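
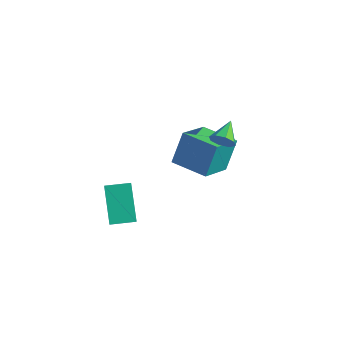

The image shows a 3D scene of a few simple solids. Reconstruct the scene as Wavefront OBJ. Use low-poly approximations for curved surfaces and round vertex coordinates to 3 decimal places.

v 0.723 -0.407 3.179
v 1.018 -0.537 3.708
v 0.317 0.627 3.661
v 1.288 -0.29 3.405
v 1.226 -0.112 2.97
v 0.87 -0.106 2.657
v 0.427 -0.276 2.65
v 0.157 -0.523 2.953
v 0.219 -0.702 3.388
v 0.576 -0.708 3.701
v -2.208 -4.507 -1.765
v -3.34 -3.628 -0.37
v -1.425 -3.629 -1.683
v -2.557 -2.75 -0.288
v -1.583 -5.15 -0.852
v -2.715 -4.271 0.543
v -0.8 -4.272 -0.77
v -1.932 -3.393 0.625
v -2.087 -0.577 0.011
v -2.141 0.233 1.539
v -2.379 1.166 -0.924
v -2.433 1.976 0.604
v -0.287 -0.316 -0.064
v -0.341 0.494 1.464
v -0.579 1.427 -0.999
v -0.633 2.237 0.529
f 2 1 4
f 2 4 3
f 4 1 5
f 4 5 3
f 5 1 6
f 5 6 3
f 6 1 7
f 6 7 3
f 7 1 8
f 7 8 3
f 8 1 9
f 8 9 3
f 9 1 10
f 9 10 3
f 10 1 2
f 10 2 3
f 12 14 11
f 15 12 11
f 11 14 13
f 13 15 11
f 12 18 14
f 16 12 15
f 16 18 12
f 14 18 13
f 17 15 13
f 13 18 17
f 17 16 15
f 18 16 17
f 20 22 19
f 23 20 19
f 19 22 21
f 21 23 19
f 20 26 22
f 24 20 23
f 24 26 20
f 22 26 21
f 25 23 21
f 21 26 25
f 25 24 23
f 26 24 25



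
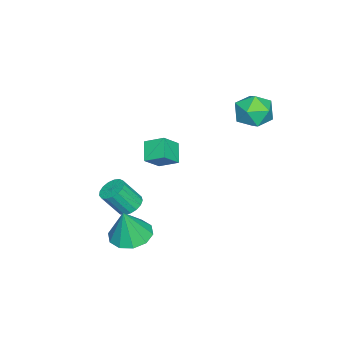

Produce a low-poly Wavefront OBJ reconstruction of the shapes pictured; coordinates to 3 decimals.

v -2.554 -2.706 1.224
v -2.547 -1.715 1.724
v -3.365 -2.285 0.401
v -3.358 -1.294 0.901
v -1.682 -2.366 0.539
v -1.675 -1.375 1.039
v -2.493 -1.945 -0.284
v -2.486 -0.954 0.216
v -4.634 2.763 3.99
v -4.132 3.02 3.102
v -3.768 1.3 4.058
v -3.266 1.557 3.17
v -3.073 2.09 4.056
v -3.608 2.994 4.014
v -4.292 1.326 3.146
v -4.827 2.23 3.104
v -3.92 2.131 2.581
v -3.167 2.603 3.143
v -4.733 1.717 4.017
v -3.98 2.189 4.579
v 1.061 -2.002 -2.514
v 2.075 -2.154 -2.783
v 1.499 -2.178 -0.766
v 1.983 -1.512 -2.696
v 1.539 -1.056 -2.538
v 0.912 -0.962 -2.372
v 0.342 -1.265 -2.26
v 0.047 -1.85 -2.244
v 0.139 -2.493 -2.332
v 0.583 -2.948 -2.489
v 1.21 -3.042 -2.655
v 1.779 -2.739 -2.768
v -1.547 -3.044 -2.677
v -0.873 -3.049 -2.902
v -0.46 -3.8 -1.647
v -1.133 -3.796 -1.423
v -0.897 -2.762 -2.722
v -0.484 -3.513 -1.467
v -1.069 -2.539 -2.532
v -0.656 -3.291 -1.277
v -1.351 -2.432 -2.375
v -0.938 -3.184 -1.12
v -1.678 -2.466 -2.288
v -1.265 -3.217 -1.033
v -1.975 -2.631 -2.289
v -1.561 -3.383 -1.034
v -2.173 -2.892 -2.38
v -1.76 -3.644 -1.125
v -2.228 -3.187 -2.539
v -1.815 -3.939 -1.284
v -2.127 -3.45 -2.729
v -1.714 -4.201 -1.474
v -1.893 -3.62 -2.908
v -1.48 -4.371 -1.653
v -1.58 -3.657 -3.034
v -1.166 -4.409 -1.779
v -1.259 -3.555 -3.078
v -0.845 -4.306 -1.823
v -1.004 -3.335 -3.031
v -0.59 -4.087 -1.776
f 2 4 1
f 5 2 1
f 1 4 3
f 3 5 1
f 2 8 4
f 6 2 5
f 6 8 2
f 4 8 3
f 7 5 3
f 3 8 7
f 7 6 5
f 8 6 7
f 9 20 14
f 9 14 10
f 9 10 16
f 9 16 19
f 9 19 20
f 10 14 18
f 14 20 13
f 20 19 11
f 19 16 15
f 16 10 17
f 12 18 13
f 12 13 11
f 12 11 15
f 12 15 17
f 12 17 18
f 13 18 14
f 11 13 20
f 15 11 19
f 17 15 16
f 18 17 10
f 22 21 24
f 22 24 23
f 24 21 25
f 24 25 23
f 25 21 26
f 25 26 23
f 26 21 27
f 26 27 23
f 27 21 28
f 27 28 23
f 28 21 29
f 28 29 23
f 29 21 30
f 29 30 23
f 30 21 31
f 30 31 23
f 31 21 32
f 31 32 23
f 32 21 22
f 32 22 23
f 34 33 37
f 34 37 35
f 35 37 38
f 35 38 36
f 37 33 39
f 37 39 38
f 38 39 40
f 38 40 36
f 39 33 41
f 39 41 40
f 40 41 42
f 40 42 36
f 41 33 43
f 41 43 42
f 42 43 44
f 42 44 36
f 43 33 45
f 43 45 44
f 44 45 46
f 44 46 36
f 45 33 47
f 45 47 46
f 46 47 48
f 46 48 36
f 47 33 49
f 47 49 48
f 48 49 50
f 48 50 36
f 49 33 51
f 49 51 50
f 50 51 52
f 50 52 36
f 51 33 53
f 51 53 52
f 52 53 54
f 52 54 36
f 53 33 55
f 53 55 54
f 54 55 56
f 54 56 36
f 55 33 57
f 55 57 56
f 56 57 58
f 56 58 36
f 57 33 59
f 57 59 58
f 58 59 60
f 58 60 36
f 59 33 34
f 59 34 60
f 60 34 35
f 60 35 36



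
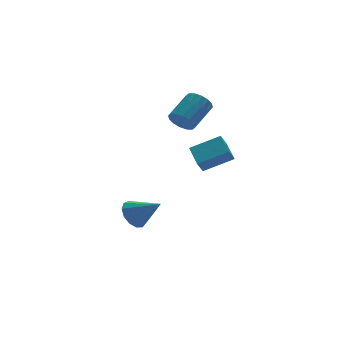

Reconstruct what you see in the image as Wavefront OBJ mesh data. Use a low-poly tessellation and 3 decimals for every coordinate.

v 2.214 -4.839 2.689
v 2.294 -3.256 3.246
v 0.463 -4.441 1.808
v 0.543 -2.858 2.365
v 2.637 -4.602 1.955
v 2.717 -3.019 2.512
v 0.886 -4.204 1.074
v 0.966 -2.621 1.631
v -2 -0.402 -3.83
v -1.668 -0.951 -4.686
v -0.74 -1.538 -2.61
v -1.296 -0.48 -4.631
v -1.147 0.016 -4.322
v -1.27 0.379 -3.857
v -1.624 0.495 -3.383
v -2.098 0.326 -3.051
v -2.541 -0.074 -2.966
v -2.812 -0.578 -3.155
v -2.826 -1.026 -3.559
v -2.577 -1.276 -4.048
v -2.146 -1.248 -4.468
v 2.175 3.171 1.691
v 2.692 2.388 1.74
v 4.222 3.465 2.819
v 3.705 4.249 2.769
v 2.83 2.604 1.327
v 4.361 3.681 2.406
v 2.794 2.972 1.012
v 4.324 4.05 2.09
v 2.591 3.394 0.878
v 4.121 4.471 1.957
v 2.277 3.756 0.962
v 3.807 4.833 2.041
v 1.936 3.962 1.241
v 3.466 5.039 2.32
v 1.658 3.955 1.641
v 3.188 5.032 2.72
v 1.519 3.739 2.054
v 3.05 4.816 3.133
v 1.556 3.37 2.37
v 3.086 4.448 3.448
v 1.759 2.949 2.503
v 3.289 4.026 3.582
v 2.073 2.587 2.419
v 3.603 3.664 3.498
v 2.414 2.381 2.14
v 3.944 3.458 3.219
f 2 4 1
f 5 2 1
f 1 4 3
f 3 5 1
f 2 8 4
f 6 2 5
f 6 8 2
f 4 8 3
f 7 5 3
f 3 8 7
f 7 6 5
f 8 6 7
f 10 9 12
f 10 12 11
f 12 9 13
f 12 13 11
f 13 9 14
f 13 14 11
f 14 9 15
f 14 15 11
f 15 9 16
f 15 16 11
f 16 9 17
f 16 17 11
f 17 9 18
f 17 18 11
f 18 9 19
f 18 19 11
f 19 9 20
f 19 20 11
f 20 9 21
f 20 21 11
f 21 9 10
f 21 10 11
f 23 22 26
f 23 26 24
f 24 26 27
f 24 27 25
f 26 22 28
f 26 28 27
f 27 28 29
f 27 29 25
f 28 22 30
f 28 30 29
f 29 30 31
f 29 31 25
f 30 22 32
f 30 32 31
f 31 32 33
f 31 33 25
f 32 22 34
f 32 34 33
f 33 34 35
f 33 35 25
f 34 22 36
f 34 36 35
f 35 36 37
f 35 37 25
f 36 22 38
f 36 38 37
f 37 38 39
f 37 39 25
f 38 22 40
f 38 40 39
f 39 40 41
f 39 41 25
f 40 22 42
f 40 42 41
f 41 42 43
f 41 43 25
f 42 22 44
f 42 44 43
f 43 44 45
f 43 45 25
f 44 22 46
f 44 46 45
f 45 46 47
f 45 47 25
f 46 22 23
f 46 23 47
f 47 23 24
f 47 24 25



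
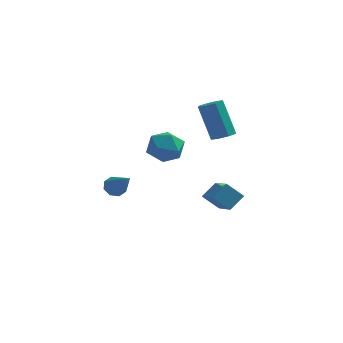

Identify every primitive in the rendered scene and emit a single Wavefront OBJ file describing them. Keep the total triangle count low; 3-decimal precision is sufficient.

v 1.179 1.423 -2.967
v 1.949 -0.194 -2.032
v 1.772 2.082 -2.316
v 2.543 0.465 -1.381
v 2.057 1.395 -3.739
v 2.828 -0.222 -2.804
v 2.651 2.054 -3.088
v 3.421 0.437 -2.153
v -1.011 -0.382 1.711
v -0.275 -0.255 2.435
v -0.265 -1.805 1.205
v 0.471 -1.678 1.929
v -0.504 -1.908 2.213
v -0.965 -1.029 2.525
v 0.425 -1.031 1.115
v -0.036 -0.152 1.427
v 0.613 -0.656 2.067
v 0.039 -1.198 2.746
v -0.579 -0.862 0.894
v -1.153 -1.404 1.573
v -2.47 -2.569 -0.278
v -2.219 -2.896 -0.741
v -1.53 -3.711 1.038
v -1.95 -2.527 -0.613
v -1.985 -2.183 -0.289
v -2.305 -2.064 0.041
v -2.721 -2.242 0.185
v -2.99 -2.611 0.057
v -2.955 -2.956 -0.268
v -2.635 -3.074 -0.598
v 2.419 -0.004 2.253
v 3.033 -0.103 2.527
v 2.295 0.524 4.402
v 1.681 0.624 4.127
v 2.973 0.38 2.342
v 2.235 1.007 4.217
v 2.589 0.638 2.105
v 1.851 1.265 3.98
v 2.105 0.52 1.954
v 1.367 1.147 3.829
v 1.805 0.096 1.978
v 1.067 0.723 3.853
v 1.865 -0.387 2.163
v 1.127 0.24 4.038
v 2.249 -0.645 2.4
v 1.511 -0.018 4.275
v 2.733 -0.527 2.551
v 1.995 0.1 4.426
f 2 4 1
f 5 2 1
f 1 4 3
f 3 5 1
f 2 8 4
f 6 2 5
f 6 8 2
f 4 8 3
f 7 5 3
f 3 8 7
f 7 6 5
f 8 6 7
f 9 20 14
f 9 14 10
f 9 10 16
f 9 16 19
f 9 19 20
f 10 14 18
f 14 20 13
f 20 19 11
f 19 16 15
f 16 10 17
f 12 18 13
f 12 13 11
f 12 11 15
f 12 15 17
f 12 17 18
f 13 18 14
f 11 13 20
f 15 11 19
f 17 15 16
f 18 17 10
f 22 21 24
f 22 24 23
f 24 21 25
f 24 25 23
f 25 21 26
f 25 26 23
f 26 21 27
f 26 27 23
f 27 21 28
f 27 28 23
f 28 21 29
f 28 29 23
f 29 21 30
f 29 30 23
f 30 21 22
f 30 22 23
f 32 31 35
f 32 35 33
f 33 35 36
f 33 36 34
f 35 31 37
f 35 37 36
f 36 37 38
f 36 38 34
f 37 31 39
f 37 39 38
f 38 39 40
f 38 40 34
f 39 31 41
f 39 41 40
f 40 41 42
f 40 42 34
f 41 31 43
f 41 43 42
f 42 43 44
f 42 44 34
f 43 31 45
f 43 45 44
f 44 45 46
f 44 46 34
f 45 31 47
f 45 47 46
f 46 47 48
f 46 48 34
f 47 31 32
f 47 32 48
f 48 32 33
f 48 33 34



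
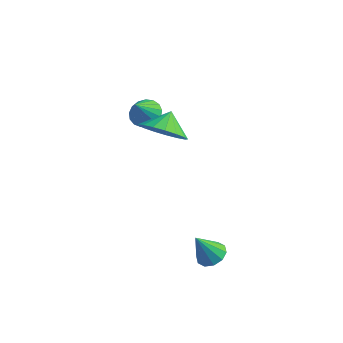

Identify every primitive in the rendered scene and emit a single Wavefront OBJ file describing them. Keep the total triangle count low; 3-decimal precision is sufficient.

v 3.106 -3.654 -2.341
v 3.443 -3.184 -2.045
v 2.634 -4.086 -1.119
v 3.079 -3.039 -2.134
v 2.726 -3.128 -2.303
v 2.517 -3.419 -2.486
v 2.534 -3.8 -2.614
v 2.769 -4.125 -2.638
v 3.133 -4.27 -2.548
v 3.486 -4.18 -2.38
v 3.695 -3.889 -2.197
v 3.678 -3.509 -2.069
v -0.181 -1.466 2.061
v 0.811 -1.238 1.845
v -0.219 -0.674 2.719
v 0.553 -0.973 1.512
v 0.126 -0.821 1.304
v -0.37 -0.817 1.27
v -0.823 -0.962 1.417
v -1.129 -1.222 1.712
v -1.218 -1.537 2.086
v -1.069 -1.837 2.455
v -0.716 -2.051 2.733
v -0.241 -2.131 2.858
v 0.248 -2.059 2.8
v 0.639 -1.851 2.572
v 0.842 -1.554 2.228
v -2.181 0.769 0.678
v -1.805 1.256 1.033
v -2.239 0.011 1.782
v -2.127 1.351 1.082
v -2.462 1.313 1.038
v -2.733 1.151 0.912
v -2.877 0.901 0.732
v -2.861 0.62 0.54
v -2.69 0.374 0.38
v -2.402 0.219 0.288
v -2.064 0.189 0.286
v -1.752 0.293 0.373
v -1.538 0.505 0.531
v -1.472 0.778 0.722
v -1.568 1.049 0.903
f 2 1 4
f 2 4 3
f 4 1 5
f 4 5 3
f 5 1 6
f 5 6 3
f 6 1 7
f 6 7 3
f 7 1 8
f 7 8 3
f 8 1 9
f 8 9 3
f 9 1 10
f 9 10 3
f 10 1 11
f 10 11 3
f 11 1 12
f 11 12 3
f 12 1 2
f 12 2 3
f 14 13 16
f 14 16 15
f 16 13 17
f 16 17 15
f 17 13 18
f 17 18 15
f 18 13 19
f 18 19 15
f 19 13 20
f 19 20 15
f 20 13 21
f 20 21 15
f 21 13 22
f 21 22 15
f 22 13 23
f 22 23 15
f 23 13 24
f 23 24 15
f 24 13 25
f 24 25 15
f 25 13 26
f 25 26 15
f 26 13 27
f 26 27 15
f 27 13 14
f 27 14 15
f 29 28 31
f 29 31 30
f 31 28 32
f 31 32 30
f 32 28 33
f 32 33 30
f 33 28 34
f 33 34 30
f 34 28 35
f 34 35 30
f 35 28 36
f 35 36 30
f 36 28 37
f 36 37 30
f 37 28 38
f 37 38 30
f 38 28 39
f 38 39 30
f 39 28 40
f 39 40 30
f 40 28 41
f 40 41 30
f 41 28 42
f 41 42 30
f 42 28 29
f 42 29 30



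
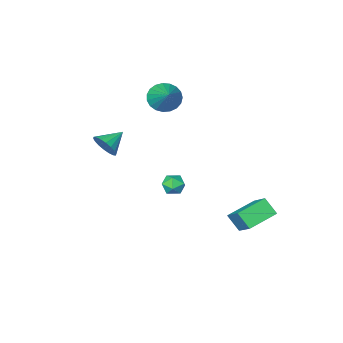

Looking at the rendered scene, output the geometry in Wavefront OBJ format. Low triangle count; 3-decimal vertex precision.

v -1.457 -4.111 2.59
v -1.073 -3.655 1.788
v -0.843 -2.589 3.75
v -1.461 -3.505 1.795
v -1.848 -3.459 1.941
v -2.167 -3.527 2.198
v -2.364 -3.695 2.524
v -2.404 -3.935 2.861
v -2.28 -4.206 3.151
v -2.014 -4.461 3.344
v -1.652 -4.655 3.407
v -1.256 -4.755 3.329
v -0.895 -4.744 3.123
v -0.631 -4.623 2.825
v -0.51 -4.414 2.487
v -0.553 -4.153 2.166
v -0.752 -3.885 1.919
v -4.399 1.746 -4.746
v -4.108 0.988 -3.862
v -4.114 3.202 -3.591
v -3.824 2.444 -2.707
v -2.616 1.816 -5.273
v -2.326 1.058 -4.389
v -2.332 3.272 -4.118
v -2.041 2.514 -3.234
v 3.659 -1.67 1.622
v 4.031 -2.179 2.192
v 2.441 -1.87 2.238
v 4.057 -1.838 2.353
v 4.004 -1.464 2.37
v 3.883 -1.13 2.239
v 3.717 -0.904 1.985
v 3.54 -0.829 1.66
v 3.386 -0.921 1.326
v 3.287 -1.161 1.052
v 3.261 -1.502 0.89
v 3.314 -1.876 0.873
v 3.435 -2.209 1.004
v 3.601 -2.436 1.258
v 3.778 -2.511 1.584
v 3.932 -2.419 1.917
v -1.257 -1.595 -3.08
v -0.692 -1.144 -3.304
v -0.468 -2.256 -2.416
v 0.097 -1.805 -2.64
v -0.436 -1.54 -2.173
v -0.924 -1.131 -2.583
v -0.236 -2.269 -3.137
v -0.724 -1.86 -3.547
v -0.061 -1.561 -3.339
v -0.184 -1.11 -2.743
v -0.976 -2.29 -2.977
v -1.099 -1.839 -2.381
f 2 1 4
f 2 4 3
f 4 1 5
f 4 5 3
f 5 1 6
f 5 6 3
f 6 1 7
f 6 7 3
f 7 1 8
f 7 8 3
f 8 1 9
f 8 9 3
f 9 1 10
f 9 10 3
f 10 1 11
f 10 11 3
f 11 1 12
f 11 12 3
f 12 1 13
f 12 13 3
f 13 1 14
f 13 14 3
f 14 1 15
f 14 15 3
f 15 1 16
f 15 16 3
f 16 1 17
f 16 17 3
f 17 1 2
f 17 2 3
f 19 21 18
f 22 19 18
f 18 21 20
f 20 22 18
f 19 25 21
f 23 19 22
f 23 25 19
f 21 25 20
f 24 22 20
f 20 25 24
f 24 23 22
f 25 23 24
f 27 26 29
f 27 29 28
f 29 26 30
f 29 30 28
f 30 26 31
f 30 31 28
f 31 26 32
f 31 32 28
f 32 26 33
f 32 33 28
f 33 26 34
f 33 34 28
f 34 26 35
f 34 35 28
f 35 26 36
f 35 36 28
f 36 26 37
f 36 37 28
f 37 26 38
f 37 38 28
f 38 26 39
f 38 39 28
f 39 26 40
f 39 40 28
f 40 26 41
f 40 41 28
f 41 26 27
f 41 27 28
f 42 53 47
f 42 47 43
f 42 43 49
f 42 49 52
f 42 52 53
f 43 47 51
f 47 53 46
f 53 52 44
f 52 49 48
f 49 43 50
f 45 51 46
f 45 46 44
f 45 44 48
f 45 48 50
f 45 50 51
f 46 51 47
f 44 46 53
f 48 44 52
f 50 48 49
f 51 50 43



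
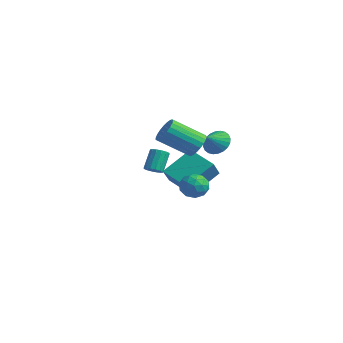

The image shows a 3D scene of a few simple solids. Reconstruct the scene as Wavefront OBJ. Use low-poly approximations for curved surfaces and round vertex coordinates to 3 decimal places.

v 0.481 3.089 1.493
v 1.133 3.492 1.883
v 0.619 2.251 2.127
v 0.873 3.591 2.07
v 0.553 3.614 2.17
v 0.222 3.557 2.166
v -0.069 3.428 2.06
v -0.276 3.248 1.868
v -0.369 3.044 1.618
v -0.332 2.846 1.349
v -0.171 2.686 1.102
v 0.089 2.586 0.915
v 0.409 2.564 0.815
v 0.739 2.621 0.819
v 1.031 2.749 0.925
v 1.238 2.93 1.118
v 1.331 3.134 1.367
v 1.293 3.331 1.636
v 3.508 -3.613 2.113
v 3.956 -3.371 2.094
v 3.641 -2.705 3.128
v 3.192 -2.947 3.147
v 3.793 -3.223 1.949
v 3.478 -2.557 2.983
v 3.553 -3.18 1.848
v 3.238 -2.514 2.882
v 3.301 -3.252 1.818
v 2.986 -2.586 2.852
v 3.104 -3.421 1.867
v 2.789 -2.755 2.901
v 3.016 -3.642 1.981
v 2.7 -2.976 3.016
v 3.059 -3.855 2.132
v 2.744 -3.189 3.166
v 3.222 -4.003 2.277
v 2.907 -3.337 3.311
v 3.462 -4.046 2.378
v 3.147 -3.38 3.412
v 3.714 -3.974 2.408
v 3.399 -3.308 3.442
v 3.911 -3.805 2.359
v 3.596 -3.139 3.393
v 4 -3.584 2.244
v 3.684 -2.918 3.279
v -0.592 2.433 -1.937
v 0.254 2.541 -2.118
v -0.274 1.339 -1.102
v 0.572 1.447 -1.283
v 0.15 2.04 -0.802
v -0.047 2.716 -1.318
v 0.027 1.164 -1.902
v -0.17 1.84 -2.418
v 0.637 1.757 -2.097
v 0.713 2.298 -1.416
v -0.733 1.582 -1.804
v -0.657 2.123 -1.123
v -0.197 2.583 -2.101
v 0.177 1.297 -1.119
v -0.071 1.646 -0.836
v 0.426 1.709 -0.943
v -0.374 2.686 -1.63
v 0.124 2.749 -1.737
v 0.063 2.455 -0.963
v -0.144 1.131 -1.483
v 0.354 1.194 -1.59
v -0.446 2.171 -2.277
v 0.051 2.234 -2.384
v -0.083 1.425 -2.257
v 0.526 2.185 -2.195
v 0.713 1.543 -1.704
v 0.392 1.376 -2.068
v 0.276 1.773 -2.371
v 0.571 2.504 -1.795
v 0.758 1.861 -1.304
v 0.509 2.209 -1.021
v 0.394 2.607 -1.324
v 0.795 2.043 -1.782
v -0.778 2.019 -1.916
v -0.591 1.376 -1.425
v -0.414 1.273 -1.896
v -0.529 1.671 -2.199
v -0.733 2.337 -1.516
v -0.546 1.695 -1.025
v -0.296 2.107 -0.849
v -0.412 2.504 -1.152
v -0.815 1.837 -1.438
v -3.249 2.82 -2.469
v -2.759 1.981 -1.407
v -3.009 4.581 -1.189
v -2.519 3.741 -0.127
v -1.521 3.039 -3.093
v -1.031 2.199 -2.031
v -1.281 4.799 -1.813
v -0.791 3.96 -0.751
v 1.119 1.243 1.899
v 1.446 1.567 2.578
v 0.388 0.161 3.759
v 0.061 -0.163 3.081
v 1.161 1.751 2.542
v 0.103 0.345 3.723
v 0.869 1.847 2.395
v -0.189 0.441 3.576
v 0.62 1.839 2.162
v -0.438 0.432 3.343
v 0.458 1.728 1.883
v -0.601 0.321 3.064
v 0.41 1.533 1.608
v -0.649 0.126 2.789
v 0.484 1.287 1.383
v -0.574 -0.119 2.564
v 0.668 1.035 1.247
v -0.39 -0.372 2.428
v 0.931 0.818 1.224
v -0.128 -0.589 2.405
v 1.226 0.675 1.318
v 0.167 -0.732 2.499
v 1.502 0.63 1.512
v 0.444 -0.776 2.693
v 1.713 0.691 1.774
v 0.654 -0.715 2.955
v 1.82 0.848 2.057
v 0.762 -0.559 3.238
v 1.807 1.073 2.313
v 0.748 -0.334 3.494
v 1.674 1.327 2.497
v 0.616 -0.079 3.678
f 2 1 4
f 2 4 3
f 4 1 5
f 4 5 3
f 5 1 6
f 5 6 3
f 6 1 7
f 6 7 3
f 7 1 8
f 7 8 3
f 8 1 9
f 8 9 3
f 9 1 10
f 9 10 3
f 10 1 11
f 10 11 3
f 11 1 12
f 11 12 3
f 12 1 13
f 12 13 3
f 13 1 14
f 13 14 3
f 14 1 15
f 14 15 3
f 15 1 16
f 15 16 3
f 16 1 17
f 16 17 3
f 17 1 18
f 17 18 3
f 18 1 2
f 18 2 3
f 20 19 23
f 20 23 21
f 21 23 24
f 21 24 22
f 23 19 25
f 23 25 24
f 24 25 26
f 24 26 22
f 25 19 27
f 25 27 26
f 26 27 28
f 26 28 22
f 27 19 29
f 27 29 28
f 28 29 30
f 28 30 22
f 29 19 31
f 29 31 30
f 30 31 32
f 30 32 22
f 31 19 33
f 31 33 32
f 32 33 34
f 32 34 22
f 33 19 35
f 33 35 34
f 34 35 36
f 34 36 22
f 35 19 37
f 35 37 36
f 36 37 38
f 36 38 22
f 37 19 39
f 37 39 38
f 38 39 40
f 38 40 22
f 39 19 41
f 39 41 40
f 40 41 42
f 40 42 22
f 41 19 43
f 41 43 42
f 42 43 44
f 42 44 22
f 43 19 20
f 43 20 44
f 44 20 21
f 44 21 22
f 45 82 61
f 82 56 85
f 61 85 50
f 82 85 61
f 45 61 57
f 61 50 62
f 57 62 46
f 61 62 57
f 45 57 66
f 57 46 67
f 66 67 52
f 57 67 66
f 45 66 78
f 66 52 81
f 78 81 55
f 66 81 78
f 45 78 82
f 78 55 86
f 82 86 56
f 78 86 82
f 46 62 73
f 62 50 76
f 73 76 54
f 62 76 73
f 50 85 63
f 85 56 84
f 63 84 49
f 85 84 63
f 56 86 83
f 86 55 79
f 83 79 47
f 86 79 83
f 55 81 80
f 81 52 68
f 80 68 51
f 81 68 80
f 52 67 72
f 67 46 69
f 72 69 53
f 67 69 72
f 48 74 60
f 74 54 75
f 60 75 49
f 74 75 60
f 48 60 58
f 60 49 59
f 58 59 47
f 60 59 58
f 48 58 65
f 58 47 64
f 65 64 51
f 58 64 65
f 48 65 70
f 65 51 71
f 70 71 53
f 65 71 70
f 48 70 74
f 70 53 77
f 74 77 54
f 70 77 74
f 49 75 63
f 75 54 76
f 63 76 50
f 75 76 63
f 47 59 83
f 59 49 84
f 83 84 56
f 59 84 83
f 51 64 80
f 64 47 79
f 80 79 55
f 64 79 80
f 53 71 72
f 71 51 68
f 72 68 52
f 71 68 72
f 54 77 73
f 77 53 69
f 73 69 46
f 77 69 73
f 88 90 87
f 91 88 87
f 87 90 89
f 89 91 87
f 88 94 90
f 92 88 91
f 92 94 88
f 90 94 89
f 93 91 89
f 89 94 93
f 93 92 91
f 94 92 93
f 96 95 99
f 96 99 97
f 97 99 100
f 97 100 98
f 99 95 101
f 99 101 100
f 100 101 102
f 100 102 98
f 101 95 103
f 101 103 102
f 102 103 104
f 102 104 98
f 103 95 105
f 103 105 104
f 104 105 106
f 104 106 98
f 105 95 107
f 105 107 106
f 106 107 108
f 106 108 98
f 107 95 109
f 107 109 108
f 108 109 110
f 108 110 98
f 109 95 111
f 109 111 110
f 110 111 112
f 110 112 98
f 111 95 113
f 111 113 112
f 112 113 114
f 112 114 98
f 113 95 115
f 113 115 114
f 114 115 116
f 114 116 98
f 115 95 117
f 115 117 116
f 116 117 118
f 116 118 98
f 117 95 119
f 117 119 118
f 118 119 120
f 118 120 98
f 119 95 121
f 119 121 120
f 120 121 122
f 120 122 98
f 121 95 123
f 121 123 122
f 122 123 124
f 122 124 98
f 123 95 125
f 123 125 124
f 124 125 126
f 124 126 98
f 125 95 96
f 125 96 126
f 126 96 97
f 126 97 98



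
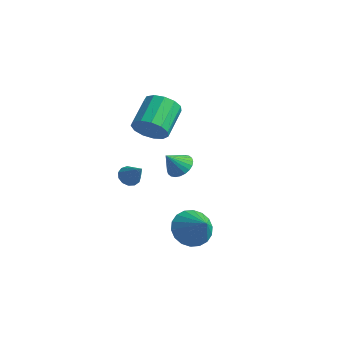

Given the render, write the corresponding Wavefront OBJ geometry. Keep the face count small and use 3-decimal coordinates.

v -2.582 -1.232 -3.041
v -2.148 -1.316 -3.461
v -1.618 -1.348 -2.019
v -2.165 -0.977 -3.406
v -2.316 -0.719 -3.235
v -2.55 -0.624 -3.003
v -2.795 -0.723 -2.782
v -2.973 -0.983 -2.644
v -3.026 -1.322 -2.632
v -2.939 -1.633 -2.75
v -2.738 -1.817 -2.96
v -2.488 -1.815 -3.196
v -2.268 -1.628 -3.382
v 2.436 -2.257 -3.782
v 3.102 -2.452 -4.57
v 3.664 -2.603 -2.658
v 3.162 -1.995 -4.494
v 3.078 -1.59 -4.277
v 2.867 -1.316 -3.962
v 2.571 -1.229 -3.612
v 2.248 -1.346 -3.295
v 1.962 -1.642 -3.074
v 1.77 -2.061 -2.993
v 1.71 -2.518 -3.069
v 1.794 -2.923 -3.286
v 2.005 -3.197 -3.601
v 2.301 -3.284 -3.952
v 2.624 -3.168 -4.269
v 2.91 -2.871 -4.489
v -0.623 0.232 -2.139
v -0.085 0.567 -1.739
v -0.897 -0.472 -1.181
v -0.315 0.738 -1.679
v -0.592 0.832 -1.69
v -0.874 0.834 -1.769
v -1.117 0.745 -1.904
v -1.286 0.577 -2.075
v -1.353 0.357 -2.256
v -1.309 0.118 -2.419
v -1.161 -0.103 -2.539
v -0.931 -0.274 -2.599
v -0.654 -0.368 -2.588
v -0.372 -0.37 -2.51
v -0.129 -0.281 -2.374
v 0.04 -0.113 -2.203
v 0.107 0.106 -2.022
v 0.064 0.345 -1.859
v -2.783 0.407 -0.627
v -2.379 0.103 0.212
v -2.972 1.669 1.066
v -3.377 1.973 0.227
v -1.99 0.393 -0.051
v -2.584 1.96 0.803
v -1.854 0.689 -0.498
v -2.447 2.255 0.356
v -2.012 0.894 -0.985
v -2.606 2.46 -0.131
v -2.415 0.945 -1.359
v -3.009 2.511 -0.505
v -2.935 0.825 -1.5
v -3.529 2.391 -0.646
v -3.407 0.573 -1.364
v -4.001 2.139 -0.51
v -3.681 0.267 -0.994
v -4.274 1.833 -0.14
v -3.67 0.006 -0.508
v -4.263 1.572 0.346
v -3.377 -0.128 -0.059
v -3.97 1.439 0.795
v -2.896 -0.092 0.209
v -3.489 1.474 1.063
f 2 1 4
f 2 4 3
f 4 1 5
f 4 5 3
f 5 1 6
f 5 6 3
f 6 1 7
f 6 7 3
f 7 1 8
f 7 8 3
f 8 1 9
f 8 9 3
f 9 1 10
f 9 10 3
f 10 1 11
f 10 11 3
f 11 1 12
f 11 12 3
f 12 1 13
f 12 13 3
f 13 1 2
f 13 2 3
f 15 14 17
f 15 17 16
f 17 14 18
f 17 18 16
f 18 14 19
f 18 19 16
f 19 14 20
f 19 20 16
f 20 14 21
f 20 21 16
f 21 14 22
f 21 22 16
f 22 14 23
f 22 23 16
f 23 14 24
f 23 24 16
f 24 14 25
f 24 25 16
f 25 14 26
f 25 26 16
f 26 14 27
f 26 27 16
f 27 14 28
f 27 28 16
f 28 14 29
f 28 29 16
f 29 14 15
f 29 15 16
f 31 30 33
f 31 33 32
f 33 30 34
f 33 34 32
f 34 30 35
f 34 35 32
f 35 30 36
f 35 36 32
f 36 30 37
f 36 37 32
f 37 30 38
f 37 38 32
f 38 30 39
f 38 39 32
f 39 30 40
f 39 40 32
f 40 30 41
f 40 41 32
f 41 30 42
f 41 42 32
f 42 30 43
f 42 43 32
f 43 30 44
f 43 44 32
f 44 30 45
f 44 45 32
f 45 30 46
f 45 46 32
f 46 30 47
f 46 47 32
f 47 30 31
f 47 31 32
f 49 48 52
f 49 52 50
f 50 52 53
f 50 53 51
f 52 48 54
f 52 54 53
f 53 54 55
f 53 55 51
f 54 48 56
f 54 56 55
f 55 56 57
f 55 57 51
f 56 48 58
f 56 58 57
f 57 58 59
f 57 59 51
f 58 48 60
f 58 60 59
f 59 60 61
f 59 61 51
f 60 48 62
f 60 62 61
f 61 62 63
f 61 63 51
f 62 48 64
f 62 64 63
f 63 64 65
f 63 65 51
f 64 48 66
f 64 66 65
f 65 66 67
f 65 67 51
f 66 48 68
f 66 68 67
f 67 68 69
f 67 69 51
f 68 48 70
f 68 70 69
f 69 70 71
f 69 71 51
f 70 48 49
f 70 49 71
f 71 49 50
f 71 50 51



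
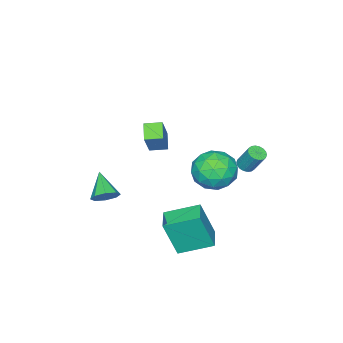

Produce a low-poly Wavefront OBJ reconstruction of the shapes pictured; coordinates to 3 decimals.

v 2.596 3.351 -3.79
v 3.049 2.797 -1.763
v 3.624 4.113 -3.812
v 4.077 3.559 -1.785
v 3.643 1.921 -4.415
v 4.096 1.367 -2.388
v 4.671 2.683 -4.437
v 5.124 2.129 -2.41
v 1.816 3.867 -0.014
v 3.009 3.803 -0.259
v 2.071 2.677 1.539
v 3.264 2.613 1.294
v 2.779 3.658 1.696
v 2.621 4.393 0.736
v 2.459 2.087 0.544
v 2.301 2.822 -0.416
v 3.407 2.703 0.086
v 3.604 3.674 0.798
v 1.476 2.806 0.482
v 1.673 3.777 1.194
v 2.39 3.94 -0.273
v 2.69 2.54 1.553
v 2.405 3.154 1.789
v 3.106 3.117 1.645
v 2.162 4.286 0.312
v 2.863 4.249 0.168
v 2.728 4.163 1.317
v 2.217 2.231 1.112
v 2.918 2.194 0.968
v 1.974 3.363 -0.365
v 2.675 3.326 -0.509
v 2.352 2.317 -0.037
v 3.325 3.256 -0.214
v 3.475 2.556 0.699
v 3.002 2.247 0.258
v 2.909 2.679 -0.306
v 3.441 3.826 0.204
v 3.591 3.127 1.117
v 3.306 3.741 1.353
v 3.213 4.173 0.789
v 3.675 3.18 0.407
v 1.489 3.353 0.163
v 1.639 2.654 1.076
v 1.867 2.307 0.491
v 1.774 2.739 -0.073
v 1.605 3.924 0.581
v 1.755 3.224 1.494
v 2.171 3.801 1.586
v 2.078 4.233 1.022
v 1.405 3.3 0.873
v 2.069 -1.142 1.086
v 2.99 -0.716 2.549
v 1.539 -0.4 1.203
v 2.459 0.027 2.666
v 2.721 -0.587 0.514
v 3.641 -0.16 1.977
v 2.19 0.156 0.631
v 3.111 0.582 2.094
v 3.489 -2.799 -3.482
v 4.064 -3.304 -3.562
v 2.711 -3.841 -2.498
v 4.147 -2.937 -3.108
v 3.844 -2.49 -2.873
v 3.333 -2.223 -2.995
v 2.913 -2.294 -3.402
v 2.83 -2.661 -3.856
v 3.133 -3.108 -4.091
v 3.644 -3.375 -3.969
v -1.189 2.402 -1.407
v -0.733 2.591 -1.533
v -0.694 3.306 -0.318
v -1.151 3.118 -0.193
v -0.876 2.745 -1.619
v -0.837 3.46 -0.404
v -1.082 2.831 -1.663
v -1.043 3.546 -0.448
v -1.308 2.831 -1.656
v -1.27 3.547 -0.441
v -1.512 2.747 -1.6
v -1.473 3.462 -0.386
v -1.651 2.595 -1.506
v -1.613 3.31 -0.291
v -1.699 2.405 -1.392
v -1.66 3.12 -0.178
v -1.646 2.214 -1.282
v -1.607 2.929 -0.067
v -1.503 2.06 -1.196
v -1.464 2.775 0.019
v -1.297 1.974 -1.152
v -1.258 2.689 0.063
v -1.07 1.973 -1.159
v -1.032 2.689 0.056
v -0.867 2.058 -1.214
v -0.828 2.773 0
v -0.727 2.21 -1.309
v -0.689 2.925 -0.094
v -0.68 2.4 -1.422
v -0.641 3.115 -0.208
f 2 4 1
f 5 2 1
f 1 4 3
f 3 5 1
f 2 8 4
f 6 2 5
f 6 8 2
f 4 8 3
f 7 5 3
f 3 8 7
f 7 6 5
f 8 6 7
f 9 46 25
f 46 20 49
f 25 49 14
f 46 49 25
f 9 25 21
f 25 14 26
f 21 26 10
f 25 26 21
f 9 21 30
f 21 10 31
f 30 31 16
f 21 31 30
f 9 30 42
f 30 16 45
f 42 45 19
f 30 45 42
f 9 42 46
f 42 19 50
f 46 50 20
f 42 50 46
f 10 26 37
f 26 14 40
f 37 40 18
f 26 40 37
f 14 49 27
f 49 20 48
f 27 48 13
f 49 48 27
f 20 50 47
f 50 19 43
f 47 43 11
f 50 43 47
f 19 45 44
f 45 16 32
f 44 32 15
f 45 32 44
f 16 31 36
f 31 10 33
f 36 33 17
f 31 33 36
f 12 38 24
f 38 18 39
f 24 39 13
f 38 39 24
f 12 24 22
f 24 13 23
f 22 23 11
f 24 23 22
f 12 22 29
f 22 11 28
f 29 28 15
f 22 28 29
f 12 29 34
f 29 15 35
f 34 35 17
f 29 35 34
f 12 34 38
f 34 17 41
f 38 41 18
f 34 41 38
f 13 39 27
f 39 18 40
f 27 40 14
f 39 40 27
f 11 23 47
f 23 13 48
f 47 48 20
f 23 48 47
f 15 28 44
f 28 11 43
f 44 43 19
f 28 43 44
f 17 35 36
f 35 15 32
f 36 32 16
f 35 32 36
f 18 41 37
f 41 17 33
f 37 33 10
f 41 33 37
f 52 54 51
f 55 52 51
f 51 54 53
f 53 55 51
f 52 58 54
f 56 52 55
f 56 58 52
f 54 58 53
f 57 55 53
f 53 58 57
f 57 56 55
f 58 56 57
f 60 59 62
f 60 62 61
f 62 59 63
f 62 63 61
f 63 59 64
f 63 64 61
f 64 59 65
f 64 65 61
f 65 59 66
f 65 66 61
f 66 59 67
f 66 67 61
f 67 59 68
f 67 68 61
f 68 59 60
f 68 60 61
f 70 69 73
f 70 73 71
f 71 73 74
f 71 74 72
f 73 69 75
f 73 75 74
f 74 75 76
f 74 76 72
f 75 69 77
f 75 77 76
f 76 77 78
f 76 78 72
f 77 69 79
f 77 79 78
f 78 79 80
f 78 80 72
f 79 69 81
f 79 81 80
f 80 81 82
f 80 82 72
f 81 69 83
f 81 83 82
f 82 83 84
f 82 84 72
f 83 69 85
f 83 85 84
f 84 85 86
f 84 86 72
f 85 69 87
f 85 87 86
f 86 87 88
f 86 88 72
f 87 69 89
f 87 89 88
f 88 89 90
f 88 90 72
f 89 69 91
f 89 91 90
f 90 91 92
f 90 92 72
f 91 69 93
f 91 93 92
f 92 93 94
f 92 94 72
f 93 69 95
f 93 95 94
f 94 95 96
f 94 96 72
f 95 69 97
f 95 97 96
f 96 97 98
f 96 98 72
f 97 69 70
f 97 70 98
f 98 70 71
f 98 71 72



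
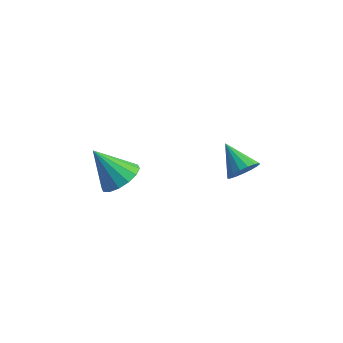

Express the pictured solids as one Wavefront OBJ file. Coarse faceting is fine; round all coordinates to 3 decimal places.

v -1.104 -2.524 2.245
v -0.356 -2.959 2.705
v -2.236 -2.876 3.755
v -0.327 -2.471 2.84
v -0.506 -1.997 2.816
v -0.846 -1.664 2.639
v -1.255 -1.562 2.357
v -1.623 -1.717 2.044
v -1.852 -2.088 1.786
v -1.881 -2.576 1.65
v -1.701 -3.05 1.674
v -1.362 -3.383 1.851
v -0.953 -3.485 2.133
v -0.585 -3.33 2.446
v 1.518 2.819 0.13
v 1.888 2.56 0.802
v 0.222 3.301 1.03
v 2.003 2.929 0.77
v 2.006 3.273 0.59
v 1.898 3.512 0.305
v 1.703 3.593 -0.019
v 1.465 3.497 -0.31
v 1.239 3.245 -0.5
v 1.078 2.895 -0.545
v 1.017 2.528 -0.436
v 1.071 2.228 -0.197
v 1.228 2.063 0.117
v 1.451 2.071 0.434
v 1.689 2.25 0.681
f 2 1 4
f 2 4 3
f 4 1 5
f 4 5 3
f 5 1 6
f 5 6 3
f 6 1 7
f 6 7 3
f 7 1 8
f 7 8 3
f 8 1 9
f 8 9 3
f 9 1 10
f 9 10 3
f 10 1 11
f 10 11 3
f 11 1 12
f 11 12 3
f 12 1 13
f 12 13 3
f 13 1 14
f 13 14 3
f 14 1 2
f 14 2 3
f 16 15 18
f 16 18 17
f 18 15 19
f 18 19 17
f 19 15 20
f 19 20 17
f 20 15 21
f 20 21 17
f 21 15 22
f 21 22 17
f 22 15 23
f 22 23 17
f 23 15 24
f 23 24 17
f 24 15 25
f 24 25 17
f 25 15 26
f 25 26 17
f 26 15 27
f 26 27 17
f 27 15 28
f 27 28 17
f 28 15 29
f 28 29 17
f 29 15 16
f 29 16 17



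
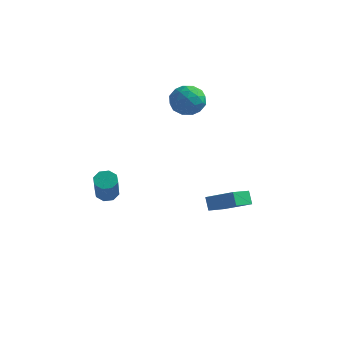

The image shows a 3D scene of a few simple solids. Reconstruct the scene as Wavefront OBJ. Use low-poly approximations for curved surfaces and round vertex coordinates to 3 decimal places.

v -1.267 -2.483 -0.666
v -0.782 -2.715 -0.995
v -0.228 -3.809 0.598
v -0.713 -3.577 0.926
v -0.668 -2.311 -0.757
v -0.113 -3.405 0.836
v -0.905 -2.008 -0.466
v -0.35 -3.102 1.126
v -1.354 -1.983 -0.293
v -0.8 -3.077 1.3
v -1.752 -2.251 -0.338
v -1.198 -3.345 1.255
v -1.867 -2.655 -0.576
v -1.312 -3.749 1.017
v -1.63 -2.958 -0.866
v -1.075 -4.052 0.726
v -1.18 -2.983 -1.04
v -0.626 -4.077 0.553
v -0.709 3.589 3.427
v -0.218 3.796 4.321
v 0.738 3.044 2.759
v 1.229 3.251 3.653
v 0.54 2.473 3.606
v -0.354 2.809 4.019
v 0.874 4.031 3.061
v -0.02 4.367 3.474
v 0.761 4.069 4.095
v 0.554 3.107 4.432
v -0.034 3.733 2.648
v -0.241 2.771 2.985
v -0.59 3.74 3.933
v 1.11 3.1 3.147
v 0.705 2.642 3.12
v 0.994 2.764 3.645
v -0.671 3.16 3.755
v -0.382 3.282 4.281
v 0.063 2.504 3.861
v 0.902 3.558 2.799
v 1.191 3.68 3.325
v -0.474 4.076 3.435
v -0.185 4.198 3.96
v 0.457 4.336 3.219
v 0.273 4.023 4.325
v 1.124 3.703 3.932
v 0.916 4.161 3.584
v 0.39 4.359 3.827
v 0.152 3.457 4.523
v 1.002 3.137 4.131
v 0.597 2.679 4.103
v 0.072 2.877 4.346
v 0.727 3.617 4.39
v -0.482 3.703 2.949
v 0.368 3.383 2.557
v 0.448 3.963 2.734
v -0.077 4.161 2.977
v -0.604 3.137 3.148
v 0.247 2.817 2.755
v 0.13 2.481 3.253
v -0.396 2.679 3.496
v -0.207 3.223 2.69
v 2.094 1.827 -2.42
v 3.704 1.722 -1.556
v 2.419 3.055 -2.876
v 4.029 2.951 -2.012
v 2.451 1.469 -3.128
v 4.061 1.365 -2.264
v 2.776 2.698 -3.584
v 4.386 2.593 -2.72
f 2 1 5
f 2 5 3
f 3 5 6
f 3 6 4
f 5 1 7
f 5 7 6
f 6 7 8
f 6 8 4
f 7 1 9
f 7 9 8
f 8 9 10
f 8 10 4
f 9 1 11
f 9 11 10
f 10 11 12
f 10 12 4
f 11 1 13
f 11 13 12
f 12 13 14
f 12 14 4
f 13 1 15
f 13 15 14
f 14 15 16
f 14 16 4
f 15 1 17
f 15 17 16
f 16 17 18
f 16 18 4
f 17 1 2
f 17 2 18
f 18 2 3
f 18 3 4
f 19 56 35
f 56 30 59
f 35 59 24
f 56 59 35
f 19 35 31
f 35 24 36
f 31 36 20
f 35 36 31
f 19 31 40
f 31 20 41
f 40 41 26
f 31 41 40
f 19 40 52
f 40 26 55
f 52 55 29
f 40 55 52
f 19 52 56
f 52 29 60
f 56 60 30
f 52 60 56
f 20 36 47
f 36 24 50
f 47 50 28
f 36 50 47
f 24 59 37
f 59 30 58
f 37 58 23
f 59 58 37
f 30 60 57
f 60 29 53
f 57 53 21
f 60 53 57
f 29 55 54
f 55 26 42
f 54 42 25
f 55 42 54
f 26 41 46
f 41 20 43
f 46 43 27
f 41 43 46
f 22 48 34
f 48 28 49
f 34 49 23
f 48 49 34
f 22 34 32
f 34 23 33
f 32 33 21
f 34 33 32
f 22 32 39
f 32 21 38
f 39 38 25
f 32 38 39
f 22 39 44
f 39 25 45
f 44 45 27
f 39 45 44
f 22 44 48
f 44 27 51
f 48 51 28
f 44 51 48
f 23 49 37
f 49 28 50
f 37 50 24
f 49 50 37
f 21 33 57
f 33 23 58
f 57 58 30
f 33 58 57
f 25 38 54
f 38 21 53
f 54 53 29
f 38 53 54
f 27 45 46
f 45 25 42
f 46 42 26
f 45 42 46
f 28 51 47
f 51 27 43
f 47 43 20
f 51 43 47
f 62 64 61
f 65 62 61
f 61 64 63
f 63 65 61
f 62 68 64
f 66 62 65
f 66 68 62
f 64 68 63
f 67 65 63
f 63 68 67
f 67 66 65
f 68 66 67



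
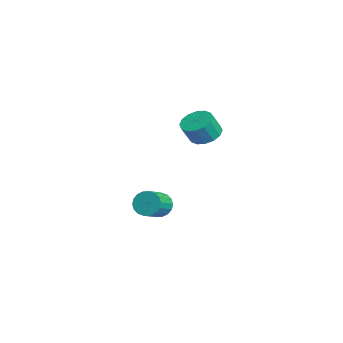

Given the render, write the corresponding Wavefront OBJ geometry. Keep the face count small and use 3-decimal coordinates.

v 0.2 1.773 2.349
v 1.105 2.028 2.209
v 1.444 1.442 3.331
v 0.54 1.187 3.471
v 0.906 2.399 2.464
v 1.245 1.813 3.585
v 0.518 2.603 2.687
v 0.857 2.016 3.808
v 0.045 2.583 2.82
v 0.384 1.997 3.942
v -0.387 2.347 2.827
v -0.047 1.761 3.948
v -0.661 1.957 2.706
v -0.321 1.371 3.827
v -0.704 1.518 2.489
v -0.365 0.932 3.611
v -0.505 1.147 2.235
v -0.166 0.561 3.356
v -0.117 0.944 2.012
v 0.222 0.357 3.133
v 0.356 0.963 1.878
v 0.695 0.377 3
v 0.787 1.199 1.872
v 1.127 0.613 2.993
v 1.061 1.589 1.993
v 1.401 1.003 3.114
v -3.092 -0.203 -4.279
v -2.569 -0.093 -4.965
v -1.525 -0.946 -4.307
v -2.048 -1.057 -3.621
v -2.472 0.203 -4.735
v -1.429 -0.651 -4.077
v -2.498 0.418 -4.414
v -1.455 -0.435 -3.756
v -2.642 0.51 -4.067
v -1.598 -0.343 -3.409
v -2.875 0.461 -3.761
v -1.831 -0.392 -3.103
v -3.15 0.281 -3.558
v -2.107 -0.573 -2.9
v -3.415 0.004 -3.498
v -2.371 -0.85 -2.84
v -3.615 -0.314 -3.593
v -2.571 -1.167 -2.935
v -3.711 -0.609 -3.823
v -2.668 -1.463 -3.165
v -3.685 -0.825 -4.144
v -2.642 -1.678 -3.486
v -3.542 -0.917 -4.491
v -2.498 -1.77 -3.833
v -3.309 -0.868 -4.797
v -2.265 -1.721 -4.139
v -3.033 -0.687 -5
v -1.99 -1.541 -4.342
v -2.769 -0.41 -5.06
v -1.725 -1.264 -4.402
f 2 1 5
f 2 5 3
f 3 5 6
f 3 6 4
f 5 1 7
f 5 7 6
f 6 7 8
f 6 8 4
f 7 1 9
f 7 9 8
f 8 9 10
f 8 10 4
f 9 1 11
f 9 11 10
f 10 11 12
f 10 12 4
f 11 1 13
f 11 13 12
f 12 13 14
f 12 14 4
f 13 1 15
f 13 15 14
f 14 15 16
f 14 16 4
f 15 1 17
f 15 17 16
f 16 17 18
f 16 18 4
f 17 1 19
f 17 19 18
f 18 19 20
f 18 20 4
f 19 1 21
f 19 21 20
f 20 21 22
f 20 22 4
f 21 1 23
f 21 23 22
f 22 23 24
f 22 24 4
f 23 1 25
f 23 25 24
f 24 25 26
f 24 26 4
f 25 1 2
f 25 2 26
f 26 2 3
f 26 3 4
f 28 27 31
f 28 31 29
f 29 31 32
f 29 32 30
f 31 27 33
f 31 33 32
f 32 33 34
f 32 34 30
f 33 27 35
f 33 35 34
f 34 35 36
f 34 36 30
f 35 27 37
f 35 37 36
f 36 37 38
f 36 38 30
f 37 27 39
f 37 39 38
f 38 39 40
f 38 40 30
f 39 27 41
f 39 41 40
f 40 41 42
f 40 42 30
f 41 27 43
f 41 43 42
f 42 43 44
f 42 44 30
f 43 27 45
f 43 45 44
f 44 45 46
f 44 46 30
f 45 27 47
f 45 47 46
f 46 47 48
f 46 48 30
f 47 27 49
f 47 49 48
f 48 49 50
f 48 50 30
f 49 27 51
f 49 51 50
f 50 51 52
f 50 52 30
f 51 27 53
f 51 53 52
f 52 53 54
f 52 54 30
f 53 27 55
f 53 55 54
f 54 55 56
f 54 56 30
f 55 27 28
f 55 28 56
f 56 28 29
f 56 29 30



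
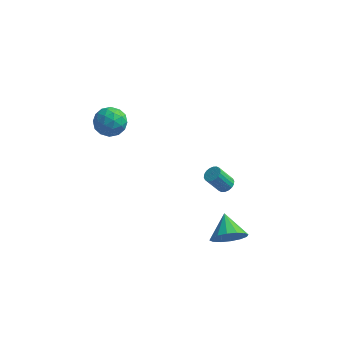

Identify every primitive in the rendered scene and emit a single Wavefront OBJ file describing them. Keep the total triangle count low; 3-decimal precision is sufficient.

v -4.188 -1.795 2.804
v -3.36 -1.426 2.617
v -3.92 -2.894 1.823
v -3.092 -2.525 1.636
v -3.251 -2.911 2.462
v -3.416 -2.232 3.068
v -3.864 -2.088 1.372
v -4.029 -1.409 1.978
v -3.16 -1.607 1.732
v -2.781 -2.116 2.405
v -4.499 -2.204 2.035
v -4.12 -2.713 2.708
v -3.797 -1.514 2.797
v -3.483 -2.806 1.643
v -3.576 -3.033 2.129
v -3.089 -2.816 2.019
v -3.83 -1.988 3.062
v -3.344 -1.771 2.952
v -3.279 -2.644 2.86
v -3.936 -2.549 1.488
v -3.45 -2.332 1.378
v -4.191 -1.504 2.421
v -3.704 -1.287 2.311
v -4.001 -1.676 1.58
v -3.193 -1.404 2.166
v -3.036 -2.05 1.59
v -3.49 -1.793 1.435
v -3.587 -1.394 1.791
v -2.97 -1.703 2.562
v -2.813 -2.349 1.985
v -2.906 -2.576 2.471
v -3.003 -2.177 2.827
v -2.853 -1.809 2.042
v -4.467 -1.971 2.455
v -4.31 -2.617 1.878
v -4.277 -2.143 1.613
v -4.374 -1.744 1.969
v -4.244 -2.27 2.85
v -4.087 -2.916 2.274
v -3.693 -2.926 2.649
v -3.79 -2.527 3.005
v -4.427 -2.511 2.398
v 3.058 -3.963 -3.84
v 3.505 -3.369 -4.494
v 2.502 -2.797 -3.16
v 3.046 -3.469 -4.698
v 2.59 -3.701 -4.672
v 2.259 -4.003 -4.423
v 2.142 -4.295 -4.018
v 2.271 -4.498 -3.566
v 2.61 -4.557 -3.186
v 3.069 -4.458 -2.982
v 3.526 -4.226 -3.008
v 3.856 -3.923 -3.257
v 3.973 -3.632 -3.661
v 3.845 -3.429 -4.114
v 1.832 0.101 -3.852
v 2.122 0.433 -3.576
v 1.458 0.13 -2.512
v 1.168 -0.201 -2.788
v 1.947 0.566 -3.648
v 1.283 0.263 -2.584
v 1.749 0.606 -3.76
v 1.084 0.304 -2.697
v 1.567 0.547 -3.891
v 0.903 0.244 -2.827
v 1.438 0.399 -4.013
v 0.773 0.096 -2.95
v 1.387 0.193 -4.104
v 0.722 -0.11 -3.04
v 1.424 -0.032 -4.145
v 0.76 -0.335 -3.081
v 1.542 -0.23 -4.128
v 0.878 -0.533 -3.064
v 1.717 -0.363 -4.056
v 1.053 -0.666 -2.992
v 1.916 -0.404 -3.943
v 1.251 -0.706 -2.88
v 2.097 -0.344 -3.813
v 1.433 -0.647 -2.749
v 2.227 -0.196 -3.69
v 1.562 -0.499 -2.627
v 2.278 0.01 -3.6
v 1.613 -0.293 -2.536
v 2.24 0.235 -3.559
v 1.576 -0.068 -2.495
f 1 38 17
f 38 12 41
f 17 41 6
f 38 41 17
f 1 17 13
f 17 6 18
f 13 18 2
f 17 18 13
f 1 13 22
f 13 2 23
f 22 23 8
f 13 23 22
f 1 22 34
f 22 8 37
f 34 37 11
f 22 37 34
f 1 34 38
f 34 11 42
f 38 42 12
f 34 42 38
f 2 18 29
f 18 6 32
f 29 32 10
f 18 32 29
f 6 41 19
f 41 12 40
f 19 40 5
f 41 40 19
f 12 42 39
f 42 11 35
f 39 35 3
f 42 35 39
f 11 37 36
f 37 8 24
f 36 24 7
f 37 24 36
f 8 23 28
f 23 2 25
f 28 25 9
f 23 25 28
f 4 30 16
f 30 10 31
f 16 31 5
f 30 31 16
f 4 16 14
f 16 5 15
f 14 15 3
f 16 15 14
f 4 14 21
f 14 3 20
f 21 20 7
f 14 20 21
f 4 21 26
f 21 7 27
f 26 27 9
f 21 27 26
f 4 26 30
f 26 9 33
f 30 33 10
f 26 33 30
f 5 31 19
f 31 10 32
f 19 32 6
f 31 32 19
f 3 15 39
f 15 5 40
f 39 40 12
f 15 40 39
f 7 20 36
f 20 3 35
f 36 35 11
f 20 35 36
f 9 27 28
f 27 7 24
f 28 24 8
f 27 24 28
f 10 33 29
f 33 9 25
f 29 25 2
f 33 25 29
f 44 43 46
f 44 46 45
f 46 43 47
f 46 47 45
f 47 43 48
f 47 48 45
f 48 43 49
f 48 49 45
f 49 43 50
f 49 50 45
f 50 43 51
f 50 51 45
f 51 43 52
f 51 52 45
f 52 43 53
f 52 53 45
f 53 43 54
f 53 54 45
f 54 43 55
f 54 55 45
f 55 43 56
f 55 56 45
f 56 43 44
f 56 44 45
f 58 57 61
f 58 61 59
f 59 61 62
f 59 62 60
f 61 57 63
f 61 63 62
f 62 63 64
f 62 64 60
f 63 57 65
f 63 65 64
f 64 65 66
f 64 66 60
f 65 57 67
f 65 67 66
f 66 67 68
f 66 68 60
f 67 57 69
f 67 69 68
f 68 69 70
f 68 70 60
f 69 57 71
f 69 71 70
f 70 71 72
f 70 72 60
f 71 57 73
f 71 73 72
f 72 73 74
f 72 74 60
f 73 57 75
f 73 75 74
f 74 75 76
f 74 76 60
f 75 57 77
f 75 77 76
f 76 77 78
f 76 78 60
f 77 57 79
f 77 79 78
f 78 79 80
f 78 80 60
f 79 57 81
f 79 81 80
f 80 81 82
f 80 82 60
f 81 57 83
f 81 83 82
f 82 83 84
f 82 84 60
f 83 57 85
f 83 85 84
f 84 85 86
f 84 86 60
f 85 57 58
f 85 58 86
f 86 58 59
f 86 59 60



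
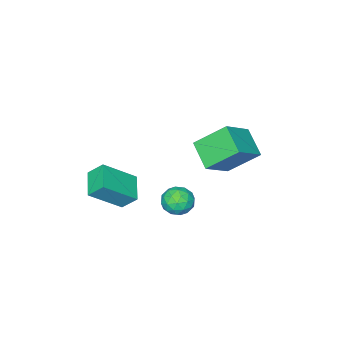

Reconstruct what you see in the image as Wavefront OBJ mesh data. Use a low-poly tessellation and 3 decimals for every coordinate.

v 0.737 4.266 0.836
v 1.006 3.844 1.551
v 0.634 3.036 0.149
v 0.903 2.614 0.864
v 0.118 2.997 0.852
v 0.182 3.757 1.277
v 1.458 3.123 0.423
v 1.522 3.883 0.848
v 1.451 3.138 1.296
v 0.624 3.059 1.561
v 1.016 3.821 0.139
v 0.189 3.742 0.404
v 0.881 4.163 1.254
v 0.759 2.717 0.446
v 0.298 2.942 0.439
v 0.456 2.694 0.859
v 0.397 4.111 1.093
v 0.555 3.863 1.513
v 0.033 3.366 1.102
v 1.085 3.017 0.187
v 1.243 2.769 0.607
v 1.184 4.186 0.841
v 1.342 3.938 1.261
v 1.607 3.514 0.598
v 1.301 3.499 1.524
v 1.24 2.777 1.12
v 1.566 3.076 0.861
v 1.604 3.523 1.111
v 0.814 3.453 1.68
v 0.753 2.731 1.276
v 0.292 2.956 1.269
v 0.33 3.402 1.519
v 1.076 3.038 1.53
v 0.887 4.149 0.424
v 0.826 3.427 0.02
v 1.31 3.478 0.181
v 1.348 3.924 0.431
v 0.4 4.103 0.58
v 0.339 3.381 0.176
v 0.036 3.357 0.589
v 0.074 3.804 0.839
v 0.564 3.842 0.17
v -3.666 2.346 -0.107
v -4.196 0.943 0.757
v -4.701 3.59 1.278
v -5.231 2.187 2.141
v -2.029 2.433 1.039
v -2.559 1.03 1.902
v -3.064 3.677 2.423
v -3.594 2.274 3.287
v 1.949 -1.706 0.572
v 1.573 -1 1.384
v 0.424 -0.962 -0.781
v 0.048 -0.256 0.031
v 2.932 -0.604 0.069
v 2.556 0.102 0.881
v 1.407 0.14 -1.284
v 1.031 0.846 -0.472
f 1 38 17
f 38 12 41
f 17 41 6
f 38 41 17
f 1 17 13
f 17 6 18
f 13 18 2
f 17 18 13
f 1 13 22
f 13 2 23
f 22 23 8
f 13 23 22
f 1 22 34
f 22 8 37
f 34 37 11
f 22 37 34
f 1 34 38
f 34 11 42
f 38 42 12
f 34 42 38
f 2 18 29
f 18 6 32
f 29 32 10
f 18 32 29
f 6 41 19
f 41 12 40
f 19 40 5
f 41 40 19
f 12 42 39
f 42 11 35
f 39 35 3
f 42 35 39
f 11 37 36
f 37 8 24
f 36 24 7
f 37 24 36
f 8 23 28
f 23 2 25
f 28 25 9
f 23 25 28
f 4 30 16
f 30 10 31
f 16 31 5
f 30 31 16
f 4 16 14
f 16 5 15
f 14 15 3
f 16 15 14
f 4 14 21
f 14 3 20
f 21 20 7
f 14 20 21
f 4 21 26
f 21 7 27
f 26 27 9
f 21 27 26
f 4 26 30
f 26 9 33
f 30 33 10
f 26 33 30
f 5 31 19
f 31 10 32
f 19 32 6
f 31 32 19
f 3 15 39
f 15 5 40
f 39 40 12
f 15 40 39
f 7 20 36
f 20 3 35
f 36 35 11
f 20 35 36
f 9 27 28
f 27 7 24
f 28 24 8
f 27 24 28
f 10 33 29
f 33 9 25
f 29 25 2
f 33 25 29
f 44 46 43
f 47 44 43
f 43 46 45
f 45 47 43
f 44 50 46
f 48 44 47
f 48 50 44
f 46 50 45
f 49 47 45
f 45 50 49
f 49 48 47
f 50 48 49
f 52 54 51
f 55 52 51
f 51 54 53
f 53 55 51
f 52 58 54
f 56 52 55
f 56 58 52
f 54 58 53
f 57 55 53
f 53 58 57
f 57 56 55
f 58 56 57



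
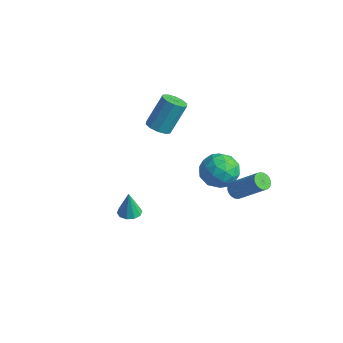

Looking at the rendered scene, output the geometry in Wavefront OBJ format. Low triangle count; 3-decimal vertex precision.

v 2.399 2.867 -1.576
v 2.732 2.485 -1.79
v 4.213 2.951 -0.318
v 3.881 3.333 -0.104
v 2.789 2.658 -1.902
v 4.271 3.124 -0.43
v 2.787 2.863 -1.966
v 4.269 3.329 -0.494
v 2.726 3.069 -1.969
v 4.208 3.535 -0.497
v 2.616 3.244 -1.913
v 4.097 3.71 -0.441
v 2.472 3.361 -1.806
v 3.954 3.827 -0.334
v 2.317 3.404 -1.663
v 3.799 3.87 -0.191
v 2.175 3.364 -1.508
v 3.656 3.831 -0.036
v 2.067 3.249 -1.362
v 3.548 3.715 0.11
v 2.009 3.076 -1.25
v 3.491 3.542 0.222
v 2.011 2.871 -1.186
v 3.493 3.337 0.286
v 2.072 2.665 -1.183
v 3.554 3.131 0.289
v 2.183 2.49 -1.239
v 3.664 2.956 0.233
v 2.326 2.373 -1.346
v 3.808 2.839 0.126
v 2.481 2.33 -1.489
v 3.963 2.796 -0.017
v 2.624 2.369 -1.644
v 4.105 2.836 -0.172
v -1.106 0.665 2.472
v -0.771 1.202 2.128
v -0.618 2.192 3.825
v -0.954 1.655 4.168
v -1.208 1.285 2.119
v -1.055 2.274 3.816
v -1.606 1.131 2.245
v -1.453 2.121 3.941
v -1.814 0.799 2.457
v -1.661 1.789 4.154
v -1.751 0.416 2.675
v -1.598 1.406 4.371
v -1.442 0.128 2.815
v -1.289 1.118 4.512
v -1.005 0.046 2.824
v -0.852 1.035 4.521
v -0.607 0.199 2.699
v -0.454 1.189 4.395
v -0.399 0.531 2.486
v -0.246 1.521 4.183
v -0.462 0.914 2.269
v -0.309 1.904 3.965
v 1.881 -3.74 0.23
v 2.249 -4.239 0.217
v 1.879 -3.78 1.67
v 2.472 -3.928 0.226
v 2.47 -3.545 0.237
v 2.243 -3.236 0.245
v 1.878 -3.12 0.247
v 1.514 -3.241 0.243
v 1.291 -3.552 0.234
v 1.293 -3.935 0.224
v 1.52 -4.244 0.216
v 1.885 -4.36 0.213
v -0.013 2.963 -1.092
v 0.729 3.501 -1.78
v 1.391 2.399 -0.02
v 2.133 2.937 -0.708
v 1.411 3.544 -0.056
v 0.544 3.893 -0.719
v 1.576 2.007 -1.081
v 0.709 2.356 -1.744
v 1.711 2.911 -1.773
v 1.609 3.861 -1.14
v 0.511 2.039 -0.66
v 0.409 2.989 -0.027
v 0.235 3.281 -1.53
v 1.885 2.619 -0.27
v 1.461 2.975 0.113
v 1.897 3.292 -0.291
v 0.126 3.512 -0.906
v 0.562 3.828 -1.311
v 0.963 3.853 -0.298
v 1.558 2.072 -0.489
v 1.994 2.388 -0.894
v 0.223 2.608 -1.509
v 0.659 2.925 -1.913
v 1.157 2.047 -1.502
v 1.248 3.251 -1.931
v 2.073 2.919 -1.3
v 1.746 2.373 -1.52
v 1.236 2.578 -1.909
v 1.188 3.809 -1.558
v 2.013 3.478 -0.928
v 1.589 3.834 -0.545
v 1.079 4.039 -0.935
v 1.765 3.462 -1.554
v 0.107 2.422 -0.872
v 0.932 2.091 -0.242
v 1.041 1.861 -0.865
v 0.531 2.066 -1.255
v 0.047 2.981 -0.5
v 0.872 2.649 0.131
v 0.884 3.322 0.109
v 0.374 3.527 -0.28
v 0.355 2.438 -0.246
f 2 1 5
f 2 5 3
f 3 5 6
f 3 6 4
f 5 1 7
f 5 7 6
f 6 7 8
f 6 8 4
f 7 1 9
f 7 9 8
f 8 9 10
f 8 10 4
f 9 1 11
f 9 11 10
f 10 11 12
f 10 12 4
f 11 1 13
f 11 13 12
f 12 13 14
f 12 14 4
f 13 1 15
f 13 15 14
f 14 15 16
f 14 16 4
f 15 1 17
f 15 17 16
f 16 17 18
f 16 18 4
f 17 1 19
f 17 19 18
f 18 19 20
f 18 20 4
f 19 1 21
f 19 21 20
f 20 21 22
f 20 22 4
f 21 1 23
f 21 23 22
f 22 23 24
f 22 24 4
f 23 1 25
f 23 25 24
f 24 25 26
f 24 26 4
f 25 1 27
f 25 27 26
f 26 27 28
f 26 28 4
f 27 1 29
f 27 29 28
f 28 29 30
f 28 30 4
f 29 1 31
f 29 31 30
f 30 31 32
f 30 32 4
f 31 1 33
f 31 33 32
f 32 33 34
f 32 34 4
f 33 1 2
f 33 2 34
f 34 2 3
f 34 3 4
f 36 35 39
f 36 39 37
f 37 39 40
f 37 40 38
f 39 35 41
f 39 41 40
f 40 41 42
f 40 42 38
f 41 35 43
f 41 43 42
f 42 43 44
f 42 44 38
f 43 35 45
f 43 45 44
f 44 45 46
f 44 46 38
f 45 35 47
f 45 47 46
f 46 47 48
f 46 48 38
f 47 35 49
f 47 49 48
f 48 49 50
f 48 50 38
f 49 35 51
f 49 51 50
f 50 51 52
f 50 52 38
f 51 35 53
f 51 53 52
f 52 53 54
f 52 54 38
f 53 35 55
f 53 55 54
f 54 55 56
f 54 56 38
f 55 35 36
f 55 36 56
f 56 36 37
f 56 37 38
f 58 57 60
f 58 60 59
f 60 57 61
f 60 61 59
f 61 57 62
f 61 62 59
f 62 57 63
f 62 63 59
f 63 57 64
f 63 64 59
f 64 57 65
f 64 65 59
f 65 57 66
f 65 66 59
f 66 57 67
f 66 67 59
f 67 57 68
f 67 68 59
f 68 57 58
f 68 58 59
f 69 106 85
f 106 80 109
f 85 109 74
f 106 109 85
f 69 85 81
f 85 74 86
f 81 86 70
f 85 86 81
f 69 81 90
f 81 70 91
f 90 91 76
f 81 91 90
f 69 90 102
f 90 76 105
f 102 105 79
f 90 105 102
f 69 102 106
f 102 79 110
f 106 110 80
f 102 110 106
f 70 86 97
f 86 74 100
f 97 100 78
f 86 100 97
f 74 109 87
f 109 80 108
f 87 108 73
f 109 108 87
f 80 110 107
f 110 79 103
f 107 103 71
f 110 103 107
f 79 105 104
f 105 76 92
f 104 92 75
f 105 92 104
f 76 91 96
f 91 70 93
f 96 93 77
f 91 93 96
f 72 98 84
f 98 78 99
f 84 99 73
f 98 99 84
f 72 84 82
f 84 73 83
f 82 83 71
f 84 83 82
f 72 82 89
f 82 71 88
f 89 88 75
f 82 88 89
f 72 89 94
f 89 75 95
f 94 95 77
f 89 95 94
f 72 94 98
f 94 77 101
f 98 101 78
f 94 101 98
f 73 99 87
f 99 78 100
f 87 100 74
f 99 100 87
f 71 83 107
f 83 73 108
f 107 108 80
f 83 108 107
f 75 88 104
f 88 71 103
f 104 103 79
f 88 103 104
f 77 95 96
f 95 75 92
f 96 92 76
f 95 92 96
f 78 101 97
f 101 77 93
f 97 93 70
f 101 93 97



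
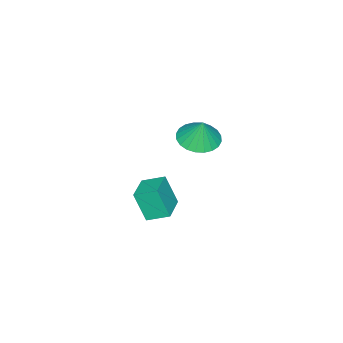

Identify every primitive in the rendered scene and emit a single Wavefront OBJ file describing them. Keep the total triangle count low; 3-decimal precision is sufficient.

v -3.252 1.87 2.863
v -2.594 1.245 2.922
v -3.088 2.15 3.977
v -2.409 1.532 2.823
v -2.352 1.87 2.73
v -2.433 2.208 2.657
v -2.638 2.495 2.616
v -2.937 2.686 2.612
v -3.284 2.754 2.646
v -3.626 2.687 2.714
v -3.911 2.495 2.804
v -4.096 2.209 2.903
v -4.153 1.871 2.996
v -4.072 1.533 3.069
v -3.867 1.246 3.111
v -3.568 1.055 3.114
v -3.221 0.987 3.08
v -2.879 1.054 3.012
v -3.698 -0.517 -2.731
v -3.677 -1.114 -1.365
v -4.062 0.403 -2.323
v -4.041 -0.194 -0.958
v -2.419 -0.086 -2.562
v -2.398 -0.683 -1.197
v -2.783 0.834 -2.155
v -2.762 0.237 -0.789
f 2 1 4
f 2 4 3
f 4 1 5
f 4 5 3
f 5 1 6
f 5 6 3
f 6 1 7
f 6 7 3
f 7 1 8
f 7 8 3
f 8 1 9
f 8 9 3
f 9 1 10
f 9 10 3
f 10 1 11
f 10 11 3
f 11 1 12
f 11 12 3
f 12 1 13
f 12 13 3
f 13 1 14
f 13 14 3
f 14 1 15
f 14 15 3
f 15 1 16
f 15 16 3
f 16 1 17
f 16 17 3
f 17 1 18
f 17 18 3
f 18 1 2
f 18 2 3
f 20 22 19
f 23 20 19
f 19 22 21
f 21 23 19
f 20 26 22
f 24 20 23
f 24 26 20
f 22 26 21
f 25 23 21
f 21 26 25
f 25 24 23
f 26 24 25



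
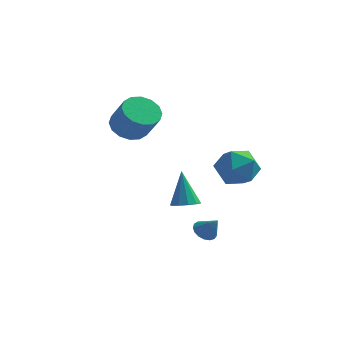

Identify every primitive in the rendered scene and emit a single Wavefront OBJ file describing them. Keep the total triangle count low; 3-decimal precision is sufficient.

v -4.154 3.642 2.972
v -3.266 4.166 2.651
v -2.378 3.541 4.087
v -3.266 3.018 4.408
v -3.538 4.53 2.977
v -2.65 3.905 4.413
v -3.975 4.655 3.302
v -3.087 4.03 4.738
v -4.46 4.509 3.539
v -3.572 3.884 4.975
v -4.863 4.131 3.624
v -3.975 3.506 5.059
v -5.076 3.622 3.534
v -4.188 2.997 4.969
v -5.042 3.119 3.293
v -4.154 2.494 4.729
v -4.77 2.755 2.967
v -3.882 2.13 4.403
v -4.333 2.63 2.642
v -3.445 2.005 4.078
v -3.848 2.776 2.405
v -2.96 2.151 3.841
v -3.445 3.154 2.321
v -2.557 2.529 3.756
v -3.232 3.663 2.411
v -2.344 3.038 3.846
v 1.989 2.464 1.56
v 3.089 1.862 1.704
v 0.991 0.778 2.136
v 2.091 0.176 2.28
v 1.773 1.107 3.07
v 2.39 2.149 2.714
v 1.69 0.491 1.126
v 2.307 1.533 0.77
v 2.904 0.643 1.435
v 2.955 1.023 2.637
v 1.125 1.617 1.203
v 1.176 1.997 2.405
v 1.236 -1.621 -1.062
v 1.582 -2.042 -1.436
v 1.924 -1.879 -0.138
v 1.733 -1.767 -1.472
v 1.77 -1.458 -1.414
v 1.686 -1.188 -1.275
v 1.498 -1.016 -1.088
v 1.25 -0.983 -0.895
v 0.999 -1.097 -0.74
v 0.803 -1.33 -0.659
v 0.706 -1.631 -0.67
v 0.73 -1.929 -0.771
v 0.87 -2.157 -0.939
v 1.095 -2.262 -1.135
v 1.351 -2.22 -1.314
v -0.829 2.343 -1.546
v -0.069 2.475 -1.43
v -1.251 3.077 0.386
v -0.261 2.872 -1.624
v -0.671 3.067 -1.787
v -1.14 2.986 -1.859
v -1.491 2.658 -1.811
v -1.589 2.211 -1.662
v -1.396 1.813 -1.469
v -0.987 1.618 -1.305
v -0.517 1.699 -1.234
v -0.167 2.027 -1.281
f 2 1 5
f 2 5 3
f 3 5 6
f 3 6 4
f 5 1 7
f 5 7 6
f 6 7 8
f 6 8 4
f 7 1 9
f 7 9 8
f 8 9 10
f 8 10 4
f 9 1 11
f 9 11 10
f 10 11 12
f 10 12 4
f 11 1 13
f 11 13 12
f 12 13 14
f 12 14 4
f 13 1 15
f 13 15 14
f 14 15 16
f 14 16 4
f 15 1 17
f 15 17 16
f 16 17 18
f 16 18 4
f 17 1 19
f 17 19 18
f 18 19 20
f 18 20 4
f 19 1 21
f 19 21 20
f 20 21 22
f 20 22 4
f 21 1 23
f 21 23 22
f 22 23 24
f 22 24 4
f 23 1 25
f 23 25 24
f 24 25 26
f 24 26 4
f 25 1 2
f 25 2 26
f 26 2 3
f 26 3 4
f 27 38 32
f 27 32 28
f 27 28 34
f 27 34 37
f 27 37 38
f 28 32 36
f 32 38 31
f 38 37 29
f 37 34 33
f 34 28 35
f 30 36 31
f 30 31 29
f 30 29 33
f 30 33 35
f 30 35 36
f 31 36 32
f 29 31 38
f 33 29 37
f 35 33 34
f 36 35 28
f 40 39 42
f 40 42 41
f 42 39 43
f 42 43 41
f 43 39 44
f 43 44 41
f 44 39 45
f 44 45 41
f 45 39 46
f 45 46 41
f 46 39 47
f 46 47 41
f 47 39 48
f 47 48 41
f 48 39 49
f 48 49 41
f 49 39 50
f 49 50 41
f 50 39 51
f 50 51 41
f 51 39 52
f 51 52 41
f 52 39 53
f 52 53 41
f 53 39 40
f 53 40 41
f 55 54 57
f 55 57 56
f 57 54 58
f 57 58 56
f 58 54 59
f 58 59 56
f 59 54 60
f 59 60 56
f 60 54 61
f 60 61 56
f 61 54 62
f 61 62 56
f 62 54 63
f 62 63 56
f 63 54 64
f 63 64 56
f 64 54 65
f 64 65 56
f 65 54 55
f 65 55 56



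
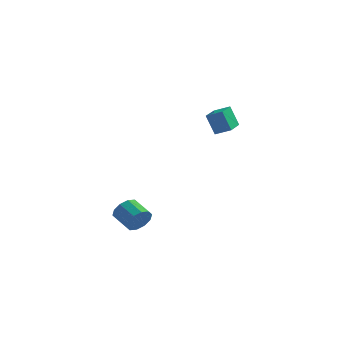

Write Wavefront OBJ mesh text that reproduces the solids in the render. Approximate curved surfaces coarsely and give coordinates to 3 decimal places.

v -2.925 -2.996 -3.044
v -2.52 -2.828 -2.473
v -3.35 -2.215 -2.065
v -3.755 -2.384 -2.636
v -2.448 -2.521 -2.788
v -3.279 -1.909 -2.379
v -2.559 -2.396 -3.2
v -3.389 -1.784 -2.792
v -2.809 -2.5 -3.553
v -3.64 -1.888 -3.145
v -3.103 -2.794 -3.712
v -3.934 -2.181 -3.303
v -3.33 -3.165 -3.615
v -4.16 -2.552 -3.207
v -3.401 -3.471 -3.301
v -4.232 -2.859 -2.892
v -3.291 -3.596 -2.888
v -4.121 -2.984 -2.48
v -3.04 -3.492 -2.535
v -3.871 -2.88 -2.127
v -2.746 -3.199 -2.377
v -3.577 -2.586 -1.968
v -0.691 2.665 0.55
v -1.175 2.813 1.672
v -0.624 4.144 0.384
v -1.108 4.292 1.505
v 0.108 2.668 0.895
v -0.376 2.816 2.016
v 0.175 4.147 0.728
v -0.309 4.295 1.85
f 2 1 5
f 2 5 3
f 3 5 6
f 3 6 4
f 5 1 7
f 5 7 6
f 6 7 8
f 6 8 4
f 7 1 9
f 7 9 8
f 8 9 10
f 8 10 4
f 9 1 11
f 9 11 10
f 10 11 12
f 10 12 4
f 11 1 13
f 11 13 12
f 12 13 14
f 12 14 4
f 13 1 15
f 13 15 14
f 14 15 16
f 14 16 4
f 15 1 17
f 15 17 16
f 16 17 18
f 16 18 4
f 17 1 19
f 17 19 18
f 18 19 20
f 18 20 4
f 19 1 21
f 19 21 20
f 20 21 22
f 20 22 4
f 21 1 2
f 21 2 22
f 22 2 3
f 22 3 4
f 24 26 23
f 27 24 23
f 23 26 25
f 25 27 23
f 24 30 26
f 28 24 27
f 28 30 24
f 26 30 25
f 29 27 25
f 25 30 29
f 29 28 27
f 30 28 29



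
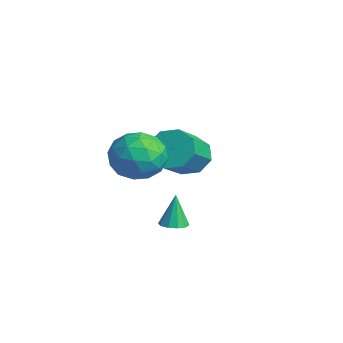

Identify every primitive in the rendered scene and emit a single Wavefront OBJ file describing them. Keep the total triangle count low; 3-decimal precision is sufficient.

v 3.328 1.034 -2.965
v 3.838 1.284 -2.908
v 3.072 1.246 -1.595
v 3.603 1.533 -2.991
v 3.263 1.592 -3.063
v 2.948 1.438 -3.098
v 2.779 1.13 -3.083
v 2.819 0.785 -3.022
v 3.053 0.536 -2.94
v 3.393 0.477 -2.867
v 3.708 0.631 -2.832
v 3.878 0.939 -2.848
v -0.297 2.048 -1.308
v 0.828 1.728 -1.616
v -0.488 0.392 -0.284
v 0.637 0.072 -0.592
v 0.457 1 0.162
v 0.575 2.024 -0.471
v -0.235 0.096 -1.429
v -0.117 1.12 -2.062
v 0.866 0.522 -1.69
v 1.294 1.081 -0.707
v -0.954 1.039 -1.193
v -0.526 1.598 -0.21
v 0.282 2.033 -1.552
v 0.058 0.087 -0.348
v -0.048 0.632 0.095
v 0.613 0.444 -0.086
v 0.134 2.207 -0.879
v 0.795 2.019 -1.06
v 0.577 1.592 -0.015
v -0.455 0.101 -0.84
v 0.206 -0.087 -1.021
v -0.273 1.676 -1.814
v 0.388 1.488 -1.995
v -0.237 0.528 -1.885
v 0.966 1.136 -1.777
v 0.854 0.163 -1.174
v 0.341 0.177 -1.667
v 0.411 0.779 -2.039
v 1.217 1.465 -1.199
v 1.105 0.492 -0.596
v 0.999 1.037 -0.154
v 1.069 1.639 -0.526
v 1.24 0.756 -1.242
v -0.765 1.628 -1.304
v -0.877 0.655 -0.701
v -0.729 0.481 -1.374
v -0.659 1.083 -1.746
v -0.514 1.957 -0.726
v -0.626 0.984 -0.123
v -0.071 1.341 0.139
v -0.001 1.943 -0.233
v -0.9 1.364 -0.658
v -1.693 4.13 -2.585
v -1.364 3.657 -3.391
v -0.197 2.338 -2.14
v -0.527 2.81 -1.335
v -0.919 4.238 -3.193
v 0.247 2.919 -1.942
v -0.928 4.755 -2.639
v 0.239 3.436 -1.389
v -1.385 4.906 -2.054
v -0.218 3.587 -0.803
v -2.023 4.602 -1.78
v -0.856 3.283 -0.529
v -2.467 4.021 -1.978
v -1.301 2.702 -0.727
v -2.459 3.504 -2.531
v -1.292 2.185 -1.281
v -2.002 3.353 -3.117
v -0.835 2.034 -1.866
f 2 1 4
f 2 4 3
f 4 1 5
f 4 5 3
f 5 1 6
f 5 6 3
f 6 1 7
f 6 7 3
f 7 1 8
f 7 8 3
f 8 1 9
f 8 9 3
f 9 1 10
f 9 10 3
f 10 1 11
f 10 11 3
f 11 1 12
f 11 12 3
f 12 1 2
f 12 2 3
f 13 50 29
f 50 24 53
f 29 53 18
f 50 53 29
f 13 29 25
f 29 18 30
f 25 30 14
f 29 30 25
f 13 25 34
f 25 14 35
f 34 35 20
f 25 35 34
f 13 34 46
f 34 20 49
f 46 49 23
f 34 49 46
f 13 46 50
f 46 23 54
f 50 54 24
f 46 54 50
f 14 30 41
f 30 18 44
f 41 44 22
f 30 44 41
f 18 53 31
f 53 24 52
f 31 52 17
f 53 52 31
f 24 54 51
f 54 23 47
f 51 47 15
f 54 47 51
f 23 49 48
f 49 20 36
f 48 36 19
f 49 36 48
f 20 35 40
f 35 14 37
f 40 37 21
f 35 37 40
f 16 42 28
f 42 22 43
f 28 43 17
f 42 43 28
f 16 28 26
f 28 17 27
f 26 27 15
f 28 27 26
f 16 26 33
f 26 15 32
f 33 32 19
f 26 32 33
f 16 33 38
f 33 19 39
f 38 39 21
f 33 39 38
f 16 38 42
f 38 21 45
f 42 45 22
f 38 45 42
f 17 43 31
f 43 22 44
f 31 44 18
f 43 44 31
f 15 27 51
f 27 17 52
f 51 52 24
f 27 52 51
f 19 32 48
f 32 15 47
f 48 47 23
f 32 47 48
f 21 39 40
f 39 19 36
f 40 36 20
f 39 36 40
f 22 45 41
f 45 21 37
f 41 37 14
f 45 37 41
f 56 55 59
f 56 59 57
f 57 59 60
f 57 60 58
f 59 55 61
f 59 61 60
f 60 61 62
f 60 62 58
f 61 55 63
f 61 63 62
f 62 63 64
f 62 64 58
f 63 55 65
f 63 65 64
f 64 65 66
f 64 66 58
f 65 55 67
f 65 67 66
f 66 67 68
f 66 68 58
f 67 55 69
f 67 69 68
f 68 69 70
f 68 70 58
f 69 55 71
f 69 71 70
f 70 71 72
f 70 72 58
f 71 55 56
f 71 56 72
f 72 56 57
f 72 57 58



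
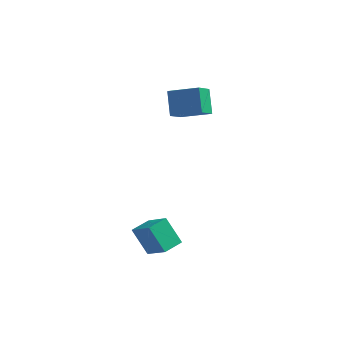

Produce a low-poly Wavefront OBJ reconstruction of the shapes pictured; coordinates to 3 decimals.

v 0.122 4.36 3.634
v 0.107 3.035 4.4
v 2.042 4.702 4.266
v 2.027 3.377 5.031
v 0.773 3.483 2.129
v 0.758 2.158 2.894
v 2.693 3.825 2.76
v 2.678 2.5 3.526
v 1.654 -4.149 -3.094
v 3.109 -4.744 -2.081
v 2.051 -2.881 -2.919
v 3.506 -3.476 -1.907
v 2.734 -4.264 -4.713
v 4.189 -4.859 -3.701
v 3.131 -2.996 -4.539
v 4.586 -3.591 -3.526
f 2 4 1
f 5 2 1
f 1 4 3
f 3 5 1
f 2 8 4
f 6 2 5
f 6 8 2
f 4 8 3
f 7 5 3
f 3 8 7
f 7 6 5
f 8 6 7
f 10 12 9
f 13 10 9
f 9 12 11
f 11 13 9
f 10 16 12
f 14 10 13
f 14 16 10
f 12 16 11
f 15 13 11
f 11 16 15
f 15 14 13
f 16 14 15



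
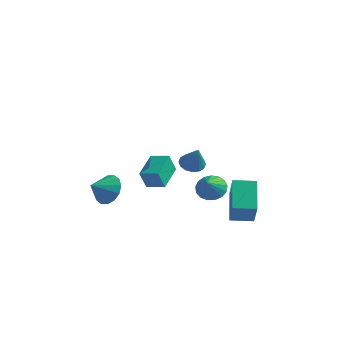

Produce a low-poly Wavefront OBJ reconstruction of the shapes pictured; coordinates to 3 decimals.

v -4.163 2.803 -4.798
v -4.327 2.34 -3.583
v -4.593 4.56 -4.187
v -4.757 4.098 -2.972
v -3.023 3.002 -4.568
v -3.187 2.54 -3.353
v -3.453 4.76 -3.957
v -3.617 4.297 -2.742
v 3.232 -3.67 1.711
v 3.582 -4.179 1.361
v 3.888 -4.11 3.009
v 3.803 -3.886 1.349
v 3.871 -3.535 1.433
v 3.768 -3.22 1.592
v 3.522 -3.025 1.783
v 3.197 -3.004 1.954
v 2.882 -3.16 2.061
v 2.661 -3.453 2.073
v 2.592 -3.805 1.988
v 2.695 -4.119 1.829
v 2.942 -4.314 1.639
v 3.267 -4.336 1.467
v 2.561 -0.811 -1.479
v 3.059 -1.206 -2.072
v 2.859 -1.689 -0.641
v 3.319 -0.94 -1.885
v 3.405 -0.644 -1.605
v 3.298 -0.386 -1.296
v 3.022 -0.226 -1.029
v 2.64 -0.199 -0.865
v 2.24 -0.312 -0.842
v 1.914 -0.54 -0.964
v 1.735 -0.83 -1.205
v 1.746 -1.115 -1.508
v 1.944 -1.33 -1.804
v 2.283 -1.427 -2.026
v 2.685 -1.382 -2.123
v 2.144 1.685 -5.164
v 2.887 0.775 -3.596
v 1.226 3.137 -3.886
v 1.969 2.226 -2.318
v 3.251 2.454 -5.242
v 3.994 1.543 -3.674
v 2.333 3.905 -3.964
v 3.076 2.995 -2.396
v -3.71 -1.529 -3.084
v -3.259 -2.155 -3.811
v -4.11 -2.571 -2.436
v -2.869 -2.071 -3.435
v -2.704 -1.842 -2.964
v -2.808 -1.529 -2.526
v -3.154 -1.216 -2.237
v -3.649 -0.987 -2.175
v -4.16 -0.903 -2.357
v -4.55 -0.988 -2.733
v -4.715 -1.217 -3.204
v -4.611 -1.53 -3.642
v -4.265 -1.843 -3.931
v -3.77 -2.072 -3.993
f 2 4 1
f 5 2 1
f 1 4 3
f 3 5 1
f 2 8 4
f 6 2 5
f 6 8 2
f 4 8 3
f 7 5 3
f 3 8 7
f 7 6 5
f 8 6 7
f 10 9 12
f 10 12 11
f 12 9 13
f 12 13 11
f 13 9 14
f 13 14 11
f 14 9 15
f 14 15 11
f 15 9 16
f 15 16 11
f 16 9 17
f 16 17 11
f 17 9 18
f 17 18 11
f 18 9 19
f 18 19 11
f 19 9 20
f 19 20 11
f 20 9 21
f 20 21 11
f 21 9 22
f 21 22 11
f 22 9 10
f 22 10 11
f 24 23 26
f 24 26 25
f 26 23 27
f 26 27 25
f 27 23 28
f 27 28 25
f 28 23 29
f 28 29 25
f 29 23 30
f 29 30 25
f 30 23 31
f 30 31 25
f 31 23 32
f 31 32 25
f 32 23 33
f 32 33 25
f 33 23 34
f 33 34 25
f 34 23 35
f 34 35 25
f 35 23 36
f 35 36 25
f 36 23 37
f 36 37 25
f 37 23 24
f 37 24 25
f 39 41 38
f 42 39 38
f 38 41 40
f 40 42 38
f 39 45 41
f 43 39 42
f 43 45 39
f 41 45 40
f 44 42 40
f 40 45 44
f 44 43 42
f 45 43 44
f 47 46 49
f 47 49 48
f 49 46 50
f 49 50 48
f 50 46 51
f 50 51 48
f 51 46 52
f 51 52 48
f 52 46 53
f 52 53 48
f 53 46 54
f 53 54 48
f 54 46 55
f 54 55 48
f 55 46 56
f 55 56 48
f 56 46 57
f 56 57 48
f 57 46 58
f 57 58 48
f 58 46 59
f 58 59 48
f 59 46 47
f 59 47 48

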